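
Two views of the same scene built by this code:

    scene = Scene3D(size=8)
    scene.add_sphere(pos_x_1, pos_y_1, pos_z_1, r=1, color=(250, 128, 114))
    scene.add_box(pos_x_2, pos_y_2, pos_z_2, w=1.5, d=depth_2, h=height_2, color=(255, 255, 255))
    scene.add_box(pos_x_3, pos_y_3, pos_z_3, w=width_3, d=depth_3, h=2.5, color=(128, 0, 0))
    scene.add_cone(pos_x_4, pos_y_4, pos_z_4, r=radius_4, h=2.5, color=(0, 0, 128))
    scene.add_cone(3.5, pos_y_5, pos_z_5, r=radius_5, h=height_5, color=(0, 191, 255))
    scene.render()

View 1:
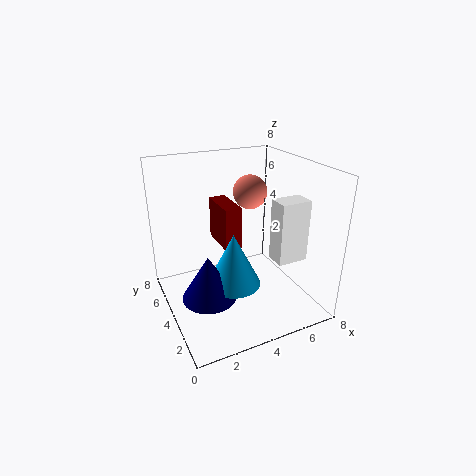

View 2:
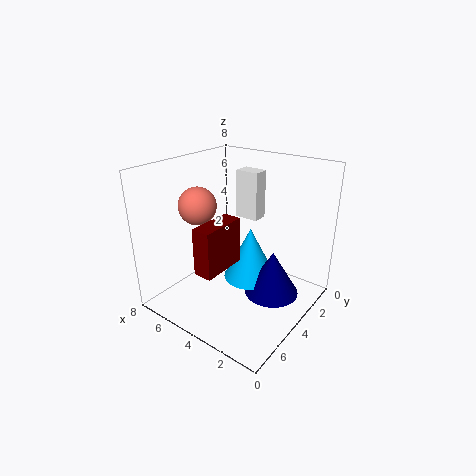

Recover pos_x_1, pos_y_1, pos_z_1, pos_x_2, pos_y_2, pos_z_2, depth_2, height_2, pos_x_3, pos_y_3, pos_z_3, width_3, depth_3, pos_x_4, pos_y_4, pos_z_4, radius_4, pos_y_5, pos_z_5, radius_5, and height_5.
pos_x_1 = 5.5, pos_y_1 = 5.5, pos_z_1 = 6, pos_x_2 = 4.5, pos_y_2 = 0.5, pos_z_2 = 4, depth_2 = 1, height_2 = 3, pos_x_3 = 3.5, pos_y_3 = 4.5, pos_z_3 = 3, width_3 = 1, depth_3 = 2.5, pos_x_4 = 2, pos_y_4 = 3.5, pos_z_4 = 1, radius_4 = 1.5, pos_y_5 = 3.5, pos_z_5 = 1.5, radius_5 = 1.5, height_5 = 3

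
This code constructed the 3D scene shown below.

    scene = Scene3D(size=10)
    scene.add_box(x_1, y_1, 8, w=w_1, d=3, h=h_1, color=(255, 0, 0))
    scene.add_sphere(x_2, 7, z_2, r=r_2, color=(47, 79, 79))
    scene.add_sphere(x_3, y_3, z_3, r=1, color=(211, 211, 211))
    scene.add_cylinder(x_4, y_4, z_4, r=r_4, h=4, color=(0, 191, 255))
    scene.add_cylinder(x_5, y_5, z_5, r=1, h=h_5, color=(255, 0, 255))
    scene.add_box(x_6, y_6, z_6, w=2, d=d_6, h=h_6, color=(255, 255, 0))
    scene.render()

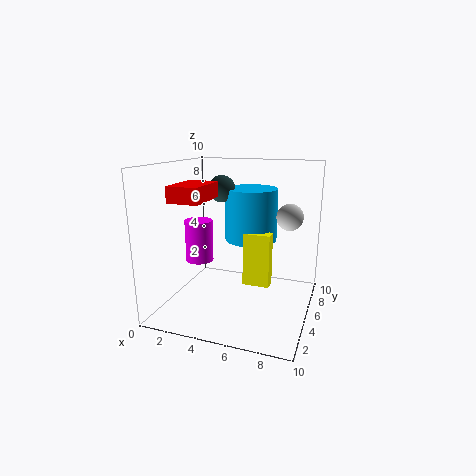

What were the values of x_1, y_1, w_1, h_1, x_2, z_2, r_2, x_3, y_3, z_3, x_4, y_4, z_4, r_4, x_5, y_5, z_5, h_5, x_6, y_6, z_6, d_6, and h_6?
x_1 = 2
y_1 = 1
w_1 = 2
h_1 = 1
x_2 = 3
z_2 = 8
r_2 = 1
x_3 = 8
y_3 = 8
z_3 = 6
x_4 = 5
y_4 = 8
z_4 = 4
r_4 = 2
x_5 = 2
y_5 = 5
z_5 = 3
h_5 = 3
x_6 = 5
y_6 = 6
z_6 = 1
d_6 = 1
h_6 = 4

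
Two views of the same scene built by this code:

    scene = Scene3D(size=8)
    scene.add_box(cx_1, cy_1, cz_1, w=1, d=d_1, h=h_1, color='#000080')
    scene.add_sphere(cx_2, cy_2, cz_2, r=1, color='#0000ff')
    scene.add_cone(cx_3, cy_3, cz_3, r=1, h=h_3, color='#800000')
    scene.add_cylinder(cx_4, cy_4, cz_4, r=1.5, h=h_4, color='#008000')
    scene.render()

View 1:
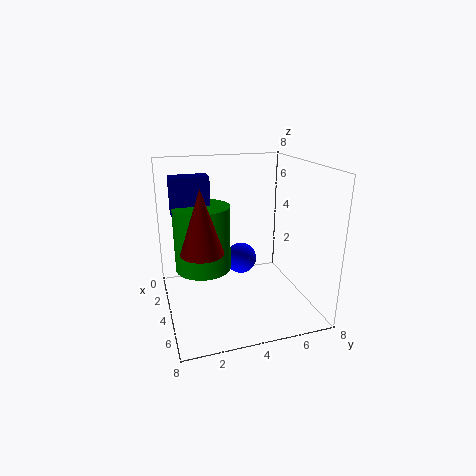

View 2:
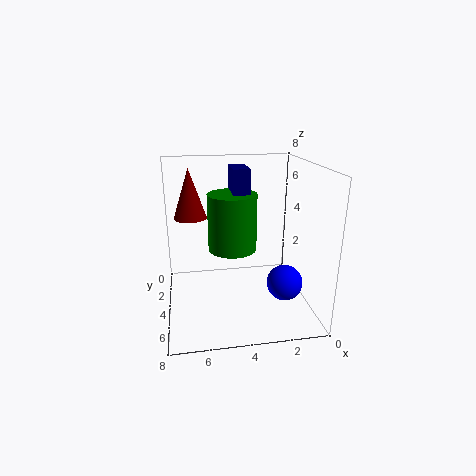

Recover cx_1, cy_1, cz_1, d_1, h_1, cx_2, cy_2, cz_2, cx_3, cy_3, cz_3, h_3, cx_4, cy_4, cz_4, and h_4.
cx_1 = 3; cy_1 = 0.5; cz_1 = 5.5; d_1 = 2; h_1 = 2; cx_2 = 1.5; cy_2 = 5; cz_2 = 1.5; cx_3 = 6.5; cy_3 = 1.5; cz_3 = 4.5; h_3 = 3; cx_4 = 4; cy_4 = 2; cz_4 = 2.5; h_4 = 3.5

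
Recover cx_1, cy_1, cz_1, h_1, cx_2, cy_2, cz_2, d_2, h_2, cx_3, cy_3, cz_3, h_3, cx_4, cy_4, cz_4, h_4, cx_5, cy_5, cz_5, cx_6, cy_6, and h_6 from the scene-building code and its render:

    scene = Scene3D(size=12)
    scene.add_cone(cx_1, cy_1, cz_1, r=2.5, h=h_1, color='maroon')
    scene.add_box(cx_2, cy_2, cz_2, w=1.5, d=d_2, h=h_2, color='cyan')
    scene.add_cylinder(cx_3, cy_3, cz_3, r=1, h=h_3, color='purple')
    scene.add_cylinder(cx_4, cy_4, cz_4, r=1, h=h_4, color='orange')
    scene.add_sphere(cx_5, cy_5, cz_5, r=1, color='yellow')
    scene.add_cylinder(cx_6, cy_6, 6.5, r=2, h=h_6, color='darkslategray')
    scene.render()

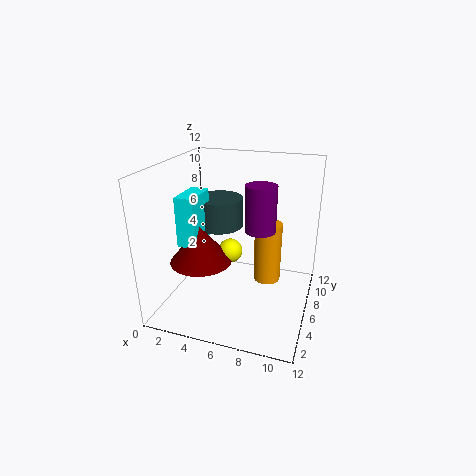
cx_1 = 3.5
cy_1 = 4
cz_1 = 4.5
h_1 = 3
cx_2 = 2
cy_2 = 3
cz_2 = 6
d_2 = 3
h_2 = 4
cx_3 = 9
cy_3 = 1.5
cz_3 = 9
h_3 = 3
cx_4 = 9
cy_4 = 4
cz_4 = 4
h_4 = 4.5
cx_5 = 5.5
cy_5 = 5.5
cz_5 = 5
cx_6 = 4
cy_6 = 7
h_6 = 2.5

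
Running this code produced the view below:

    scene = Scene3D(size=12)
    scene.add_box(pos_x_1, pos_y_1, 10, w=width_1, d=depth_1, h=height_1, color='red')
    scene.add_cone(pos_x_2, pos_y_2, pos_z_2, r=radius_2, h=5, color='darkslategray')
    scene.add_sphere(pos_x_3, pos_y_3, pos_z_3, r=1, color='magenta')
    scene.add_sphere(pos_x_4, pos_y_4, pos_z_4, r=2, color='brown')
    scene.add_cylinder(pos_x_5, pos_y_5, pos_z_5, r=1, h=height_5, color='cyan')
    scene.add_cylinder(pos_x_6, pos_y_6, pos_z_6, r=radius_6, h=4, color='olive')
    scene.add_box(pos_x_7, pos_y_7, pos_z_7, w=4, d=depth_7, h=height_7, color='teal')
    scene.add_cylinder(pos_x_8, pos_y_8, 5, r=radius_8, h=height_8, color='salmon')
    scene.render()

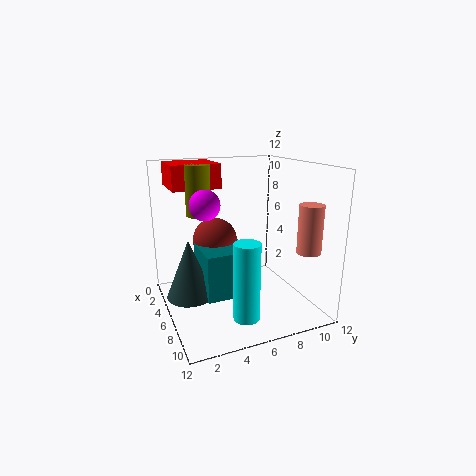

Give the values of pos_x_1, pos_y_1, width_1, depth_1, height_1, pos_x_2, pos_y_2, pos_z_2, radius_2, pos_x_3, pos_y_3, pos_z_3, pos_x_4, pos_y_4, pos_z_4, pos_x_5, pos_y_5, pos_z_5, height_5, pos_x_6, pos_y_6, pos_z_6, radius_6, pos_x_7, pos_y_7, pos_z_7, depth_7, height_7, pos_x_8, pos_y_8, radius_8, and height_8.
pos_x_1 = 1
pos_y_1 = 1
width_1 = 4
depth_1 = 4
height_1 = 2
pos_x_2 = 5
pos_y_2 = 2
pos_z_2 = 1
radius_2 = 2
pos_x_3 = 10
pos_y_3 = 2
pos_z_3 = 10
pos_x_4 = 3
pos_y_4 = 5
pos_z_4 = 5
pos_x_5 = 10
pos_y_5 = 5
pos_z_5 = 1
height_5 = 6
pos_x_6 = 5
pos_y_6 = 3
pos_z_6 = 8
radius_6 = 1
pos_x_7 = 3
pos_y_7 = 3
pos_z_7 = 1
depth_7 = 4
height_7 = 4
pos_x_8 = 9
pos_y_8 = 11
radius_8 = 1
height_8 = 4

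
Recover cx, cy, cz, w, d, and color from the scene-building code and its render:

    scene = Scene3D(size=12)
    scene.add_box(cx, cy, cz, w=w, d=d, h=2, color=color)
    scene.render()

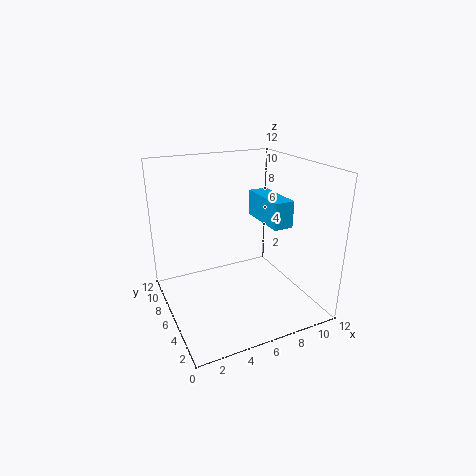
cx = 7; cy = 2; cz = 8; w = 1.5; d = 4; color = 'deepskyblue'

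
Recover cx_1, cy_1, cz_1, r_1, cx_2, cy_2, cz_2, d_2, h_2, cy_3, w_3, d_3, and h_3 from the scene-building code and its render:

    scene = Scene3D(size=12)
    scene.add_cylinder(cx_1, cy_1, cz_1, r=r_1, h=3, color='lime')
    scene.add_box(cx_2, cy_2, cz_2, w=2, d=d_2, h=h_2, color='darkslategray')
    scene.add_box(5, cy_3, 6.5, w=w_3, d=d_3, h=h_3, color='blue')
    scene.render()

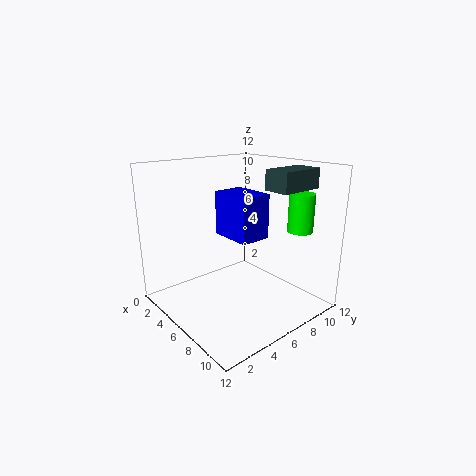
cx_1 = 10; cy_1 = 9; cz_1 = 7; r_1 = 1; cx_2 = 9; cy_2 = 6; cz_2 = 10.5; d_2 = 3.5; h_2 = 1.5; cy_3 = 4.5; w_3 = 3.5; d_3 = 2.5; h_3 = 3.5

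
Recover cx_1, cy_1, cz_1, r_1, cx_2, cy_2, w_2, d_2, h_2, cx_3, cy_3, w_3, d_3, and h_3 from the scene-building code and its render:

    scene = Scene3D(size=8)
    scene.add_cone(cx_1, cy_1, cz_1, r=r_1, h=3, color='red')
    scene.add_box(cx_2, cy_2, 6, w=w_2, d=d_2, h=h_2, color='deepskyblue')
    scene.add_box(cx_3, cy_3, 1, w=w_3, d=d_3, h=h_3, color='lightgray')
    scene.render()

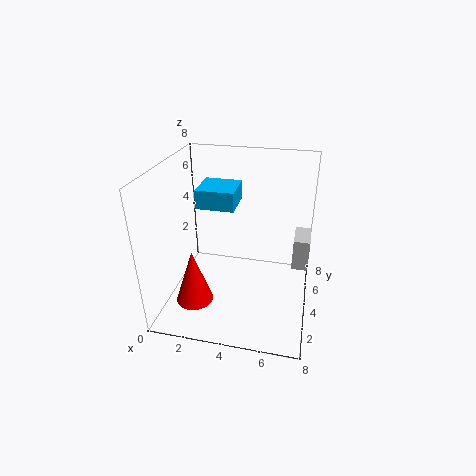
cx_1 = 2; cy_1 = 2; cz_1 = 1; r_1 = 1; cx_2 = 2; cy_2 = 3; w_2 = 2; d_2 = 2; h_2 = 1; cx_3 = 7; cy_3 = 6; w_3 = 1; d_3 = 2; h_3 = 2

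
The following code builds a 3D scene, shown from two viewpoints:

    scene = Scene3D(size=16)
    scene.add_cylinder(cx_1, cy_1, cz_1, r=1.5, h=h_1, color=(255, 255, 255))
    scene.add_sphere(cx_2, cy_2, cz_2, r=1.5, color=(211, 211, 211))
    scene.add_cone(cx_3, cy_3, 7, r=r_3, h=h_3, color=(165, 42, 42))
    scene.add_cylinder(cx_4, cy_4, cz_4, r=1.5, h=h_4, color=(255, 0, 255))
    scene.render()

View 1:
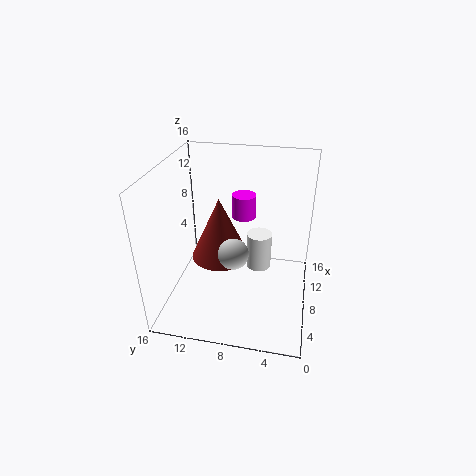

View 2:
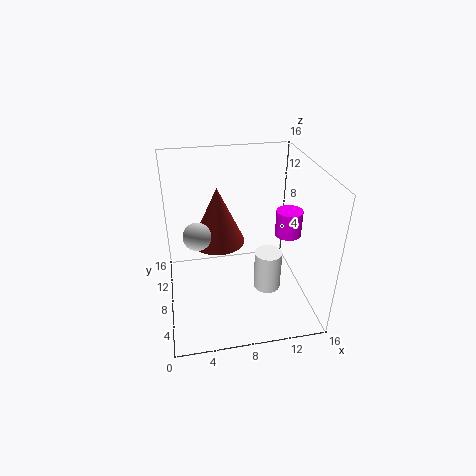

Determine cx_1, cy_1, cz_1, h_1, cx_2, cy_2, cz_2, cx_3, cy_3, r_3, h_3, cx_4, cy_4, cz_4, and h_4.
cx_1 = 11
cy_1 = 6
cz_1 = 2.5
h_1 = 4.5
cx_2 = 3.5
cy_2 = 7.5
cz_2 = 9
cx_3 = 6
cy_3 = 9.5
r_3 = 3
h_3 = 6.5
cx_4 = 14
cy_4 = 8.5
cz_4 = 7.5
h_4 = 3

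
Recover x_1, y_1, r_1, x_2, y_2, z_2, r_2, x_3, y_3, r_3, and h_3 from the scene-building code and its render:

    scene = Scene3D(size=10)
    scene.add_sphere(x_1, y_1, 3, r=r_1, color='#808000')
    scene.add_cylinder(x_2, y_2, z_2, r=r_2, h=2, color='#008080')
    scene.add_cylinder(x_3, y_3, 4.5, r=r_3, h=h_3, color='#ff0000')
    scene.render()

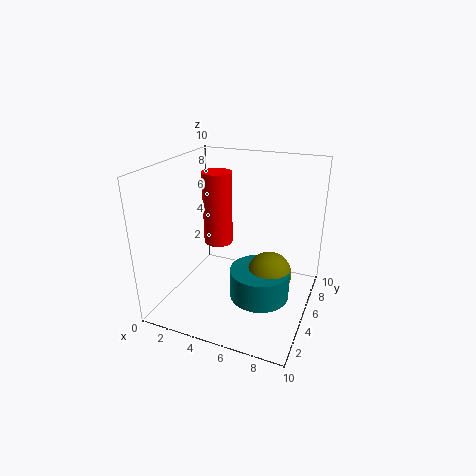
x_1 = 7.5, y_1 = 4.5, r_1 = 1.5, x_2 = 7, y_2 = 4, z_2 = 1.5, r_2 = 2, x_3 = 3.5, y_3 = 5, r_3 = 1, h_3 = 5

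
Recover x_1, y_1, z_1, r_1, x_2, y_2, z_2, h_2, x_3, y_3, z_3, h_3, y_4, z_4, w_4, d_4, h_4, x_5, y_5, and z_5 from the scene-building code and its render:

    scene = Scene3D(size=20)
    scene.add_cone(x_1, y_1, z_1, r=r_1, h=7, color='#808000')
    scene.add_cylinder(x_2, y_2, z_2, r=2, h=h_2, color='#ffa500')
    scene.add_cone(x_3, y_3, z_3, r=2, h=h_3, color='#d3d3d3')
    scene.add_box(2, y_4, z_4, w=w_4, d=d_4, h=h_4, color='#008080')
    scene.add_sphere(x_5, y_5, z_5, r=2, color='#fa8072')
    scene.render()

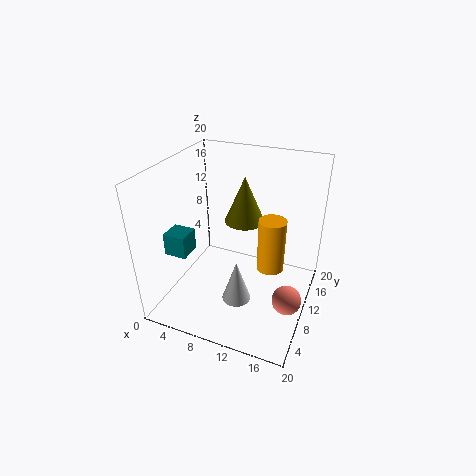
x_1 = 9
y_1 = 15
z_1 = 10
r_1 = 3
x_2 = 14
y_2 = 13
z_2 = 4
h_2 = 8
x_3 = 11
y_3 = 7
z_3 = 2
h_3 = 6
y_4 = 4
z_4 = 9
w_4 = 3
d_4 = 3
h_4 = 3
x_5 = 18
y_5 = 8
z_5 = 3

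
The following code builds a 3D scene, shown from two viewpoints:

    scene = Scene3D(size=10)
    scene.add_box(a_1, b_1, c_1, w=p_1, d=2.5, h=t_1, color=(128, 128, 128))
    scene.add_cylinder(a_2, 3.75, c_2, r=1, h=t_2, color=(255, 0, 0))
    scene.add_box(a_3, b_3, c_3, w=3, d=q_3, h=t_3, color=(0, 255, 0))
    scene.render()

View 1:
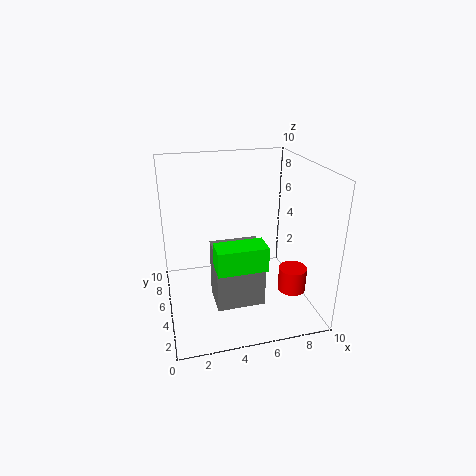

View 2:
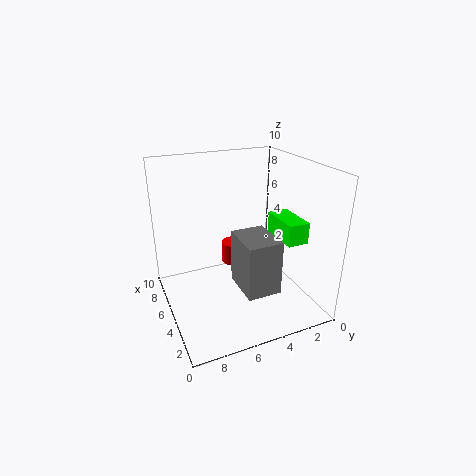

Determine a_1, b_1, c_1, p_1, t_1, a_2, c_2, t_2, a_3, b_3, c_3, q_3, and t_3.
a_1 = 3, b_1 = 2.5, c_1 = 1, p_1 = 3.25, t_1 = 4, a_2 = 8.75, c_2 = 1, t_2 = 1.75, a_3 = 2.75, b_3 = 0.75, c_3 = 4.75, q_3 = 1.5, t_3 = 1.5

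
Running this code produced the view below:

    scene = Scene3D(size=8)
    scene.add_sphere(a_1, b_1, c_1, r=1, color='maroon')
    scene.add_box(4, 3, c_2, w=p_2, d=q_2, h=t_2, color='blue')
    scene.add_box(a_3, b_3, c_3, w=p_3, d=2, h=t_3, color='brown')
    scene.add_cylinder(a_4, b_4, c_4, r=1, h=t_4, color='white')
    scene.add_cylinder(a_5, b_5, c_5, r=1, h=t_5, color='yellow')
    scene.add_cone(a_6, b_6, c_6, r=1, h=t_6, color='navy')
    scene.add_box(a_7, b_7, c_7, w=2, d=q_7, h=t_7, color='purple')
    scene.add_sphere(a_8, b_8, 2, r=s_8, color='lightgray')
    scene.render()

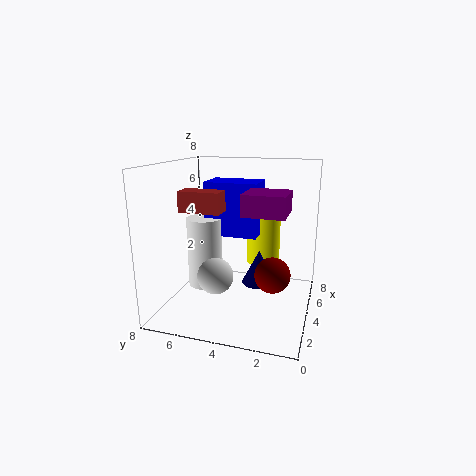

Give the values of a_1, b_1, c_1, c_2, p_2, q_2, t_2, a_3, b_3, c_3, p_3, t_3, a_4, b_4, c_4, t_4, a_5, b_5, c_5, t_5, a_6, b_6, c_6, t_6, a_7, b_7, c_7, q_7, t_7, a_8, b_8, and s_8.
a_1 = 4; b_1 = 2; c_1 = 2; c_2 = 4; p_2 = 2; q_2 = 3; t_2 = 3; a_3 = 1; b_3 = 4; c_3 = 6; p_3 = 1; t_3 = 1; a_4 = 4; b_4 = 6; c_4 = 1; t_4 = 4; a_5 = 6; b_5 = 3; c_5 = 2; t_5 = 4; a_6 = 5; b_6 = 3; c_6 = 1; t_6 = 2; a_7 = 1; b_7 = 1; c_7 = 6; q_7 = 2; t_7 = 1; a_8 = 3; b_8 = 5; s_8 = 1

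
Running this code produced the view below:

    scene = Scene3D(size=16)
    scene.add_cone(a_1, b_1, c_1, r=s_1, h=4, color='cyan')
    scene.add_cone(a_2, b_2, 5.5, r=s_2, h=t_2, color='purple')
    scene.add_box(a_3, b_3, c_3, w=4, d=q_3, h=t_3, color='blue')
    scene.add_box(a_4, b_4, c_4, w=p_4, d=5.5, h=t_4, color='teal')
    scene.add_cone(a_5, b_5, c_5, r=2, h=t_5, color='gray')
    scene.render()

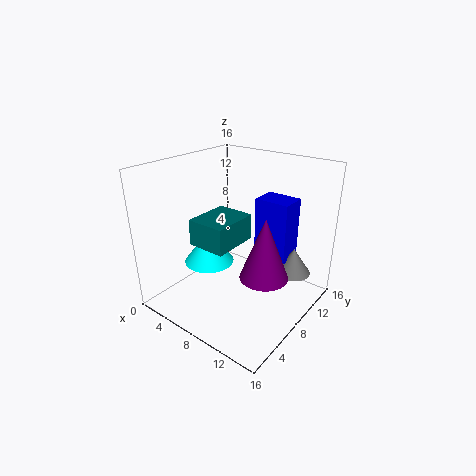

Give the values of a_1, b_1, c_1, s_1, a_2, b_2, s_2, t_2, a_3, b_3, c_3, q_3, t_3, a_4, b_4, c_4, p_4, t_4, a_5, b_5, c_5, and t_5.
a_1 = 3.5
b_1 = 8
c_1 = 3.5
s_1 = 3
a_2 = 12.5
b_2 = 6.5
s_2 = 2.5
t_2 = 6.5
a_3 = 8.5
b_3 = 10.5
c_3 = 5
q_3 = 3
t_3 = 7
a_4 = 3.5
b_4 = 5
c_4 = 7
p_4 = 4.5
t_4 = 3
a_5 = 13
b_5 = 12
c_5 = 3.5
t_5 = 3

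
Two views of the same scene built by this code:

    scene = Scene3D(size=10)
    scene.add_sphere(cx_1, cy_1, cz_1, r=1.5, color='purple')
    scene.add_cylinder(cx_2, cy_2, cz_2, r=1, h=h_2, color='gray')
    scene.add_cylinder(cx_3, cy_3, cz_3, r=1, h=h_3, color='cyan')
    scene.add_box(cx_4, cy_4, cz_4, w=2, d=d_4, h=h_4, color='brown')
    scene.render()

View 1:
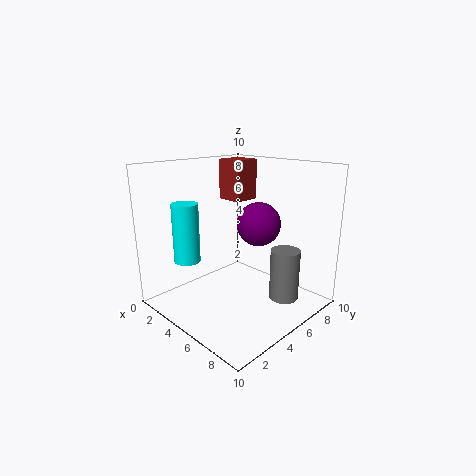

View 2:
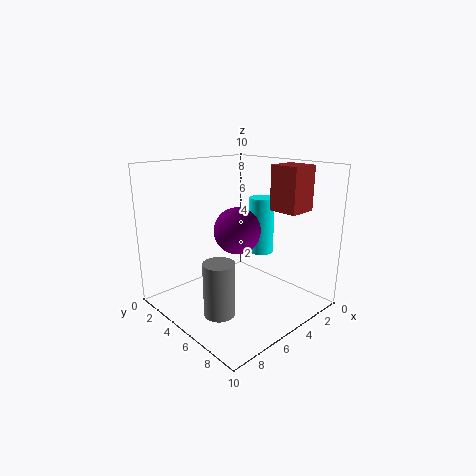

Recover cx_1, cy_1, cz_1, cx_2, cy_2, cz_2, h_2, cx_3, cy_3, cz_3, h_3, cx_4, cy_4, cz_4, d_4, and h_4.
cx_1 = 6, cy_1 = 6, cz_1 = 6, cx_2 = 8, cy_2 = 6.5, cz_2 = 1, h_2 = 3.5, cx_3 = 1, cy_3 = 3.5, cz_3 = 2.5, h_3 = 4.5, cx_4 = 1.5, cy_4 = 6.5, cz_4 = 7, d_4 = 2, h_4 = 3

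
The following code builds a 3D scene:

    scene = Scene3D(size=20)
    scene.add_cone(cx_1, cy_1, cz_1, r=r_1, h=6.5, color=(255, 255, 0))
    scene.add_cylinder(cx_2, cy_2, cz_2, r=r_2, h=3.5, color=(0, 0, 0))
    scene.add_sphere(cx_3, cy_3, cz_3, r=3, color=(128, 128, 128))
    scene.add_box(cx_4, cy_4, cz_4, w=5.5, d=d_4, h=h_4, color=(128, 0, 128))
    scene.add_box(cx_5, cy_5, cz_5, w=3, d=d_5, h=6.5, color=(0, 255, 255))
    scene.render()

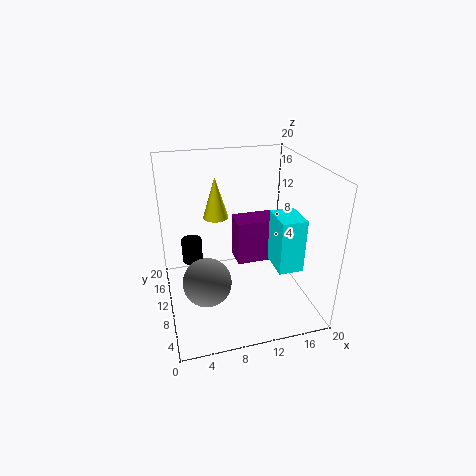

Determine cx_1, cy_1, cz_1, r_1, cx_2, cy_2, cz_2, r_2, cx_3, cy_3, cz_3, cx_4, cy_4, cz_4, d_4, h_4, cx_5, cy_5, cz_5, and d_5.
cx_1 = 8.5; cy_1 = 17.5; cz_1 = 10; r_1 = 2; cx_2 = 4; cy_2 = 14; cz_2 = 5; r_2 = 1.5; cx_3 = 4.5; cy_3 = 4.5; cz_3 = 7.5; cx_4 = 9.5; cy_4 = 8; cz_4 = 7; d_4 = 3.5; h_4 = 6; cx_5 = 12.5; cy_5 = 1; cz_5 = 9.5; d_5 = 4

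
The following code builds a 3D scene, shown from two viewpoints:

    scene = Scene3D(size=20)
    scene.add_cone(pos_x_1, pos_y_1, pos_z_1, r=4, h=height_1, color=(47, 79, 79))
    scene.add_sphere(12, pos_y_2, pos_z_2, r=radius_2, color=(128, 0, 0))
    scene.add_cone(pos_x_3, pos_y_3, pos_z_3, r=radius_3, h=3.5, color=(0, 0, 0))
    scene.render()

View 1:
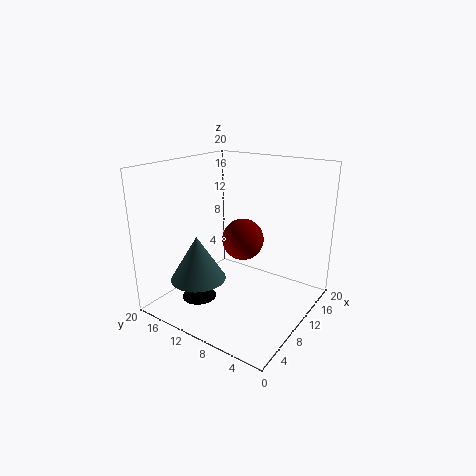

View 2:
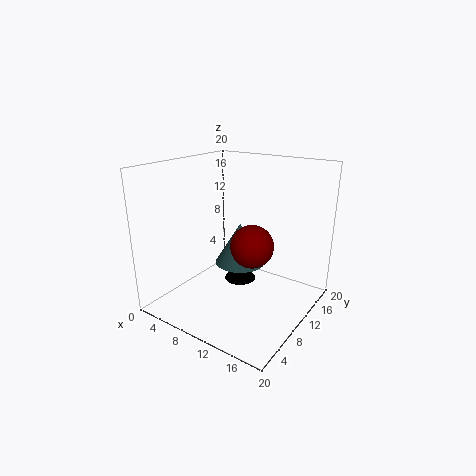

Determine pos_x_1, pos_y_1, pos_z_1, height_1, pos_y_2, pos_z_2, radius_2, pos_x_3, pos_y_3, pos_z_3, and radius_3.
pos_x_1 = 7, pos_y_1 = 15, pos_z_1 = 3.5, height_1 = 6.5, pos_y_2 = 10.5, pos_z_2 = 9, radius_2 = 3, pos_x_3 = 7, pos_y_3 = 15, pos_z_3 = 0.5, radius_3 = 2.5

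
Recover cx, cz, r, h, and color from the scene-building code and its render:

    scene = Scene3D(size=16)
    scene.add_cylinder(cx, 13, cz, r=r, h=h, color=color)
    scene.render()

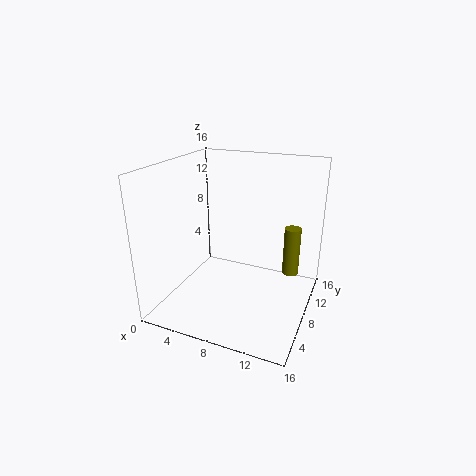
cx = 13; cz = 2; r = 1; h = 6; color = 'olive'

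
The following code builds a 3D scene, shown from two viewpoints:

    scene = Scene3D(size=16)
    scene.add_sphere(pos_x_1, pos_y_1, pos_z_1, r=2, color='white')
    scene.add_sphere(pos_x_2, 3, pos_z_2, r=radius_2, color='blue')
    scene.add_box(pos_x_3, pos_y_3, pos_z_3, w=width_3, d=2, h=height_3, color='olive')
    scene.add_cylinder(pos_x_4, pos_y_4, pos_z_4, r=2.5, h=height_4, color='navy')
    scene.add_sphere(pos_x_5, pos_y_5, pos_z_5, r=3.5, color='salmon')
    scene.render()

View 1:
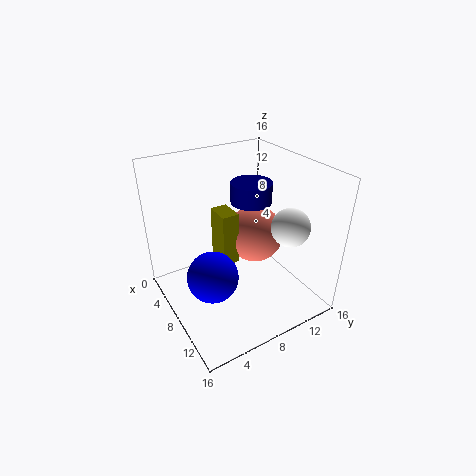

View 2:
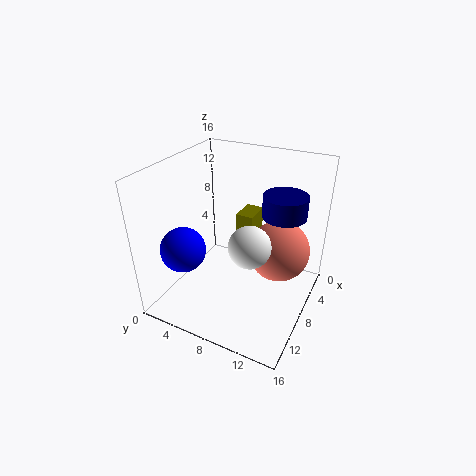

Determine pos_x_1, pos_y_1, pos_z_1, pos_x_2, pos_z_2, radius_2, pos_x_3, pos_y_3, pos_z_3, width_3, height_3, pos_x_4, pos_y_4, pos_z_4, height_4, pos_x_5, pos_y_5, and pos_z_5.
pos_x_1 = 12.5, pos_y_1 = 11.5, pos_z_1 = 10.5, pos_x_2 = 11.5, pos_z_2 = 7, radius_2 = 2.5, pos_x_3 = 3.5, pos_y_3 = 7, pos_z_3 = 3.5, width_3 = 3, height_3 = 6.5, pos_x_4 = 4.5, pos_y_4 = 12, pos_z_4 = 10, height_4 = 2.5, pos_x_5 = 5.5, pos_y_5 = 12, pos_z_5 = 6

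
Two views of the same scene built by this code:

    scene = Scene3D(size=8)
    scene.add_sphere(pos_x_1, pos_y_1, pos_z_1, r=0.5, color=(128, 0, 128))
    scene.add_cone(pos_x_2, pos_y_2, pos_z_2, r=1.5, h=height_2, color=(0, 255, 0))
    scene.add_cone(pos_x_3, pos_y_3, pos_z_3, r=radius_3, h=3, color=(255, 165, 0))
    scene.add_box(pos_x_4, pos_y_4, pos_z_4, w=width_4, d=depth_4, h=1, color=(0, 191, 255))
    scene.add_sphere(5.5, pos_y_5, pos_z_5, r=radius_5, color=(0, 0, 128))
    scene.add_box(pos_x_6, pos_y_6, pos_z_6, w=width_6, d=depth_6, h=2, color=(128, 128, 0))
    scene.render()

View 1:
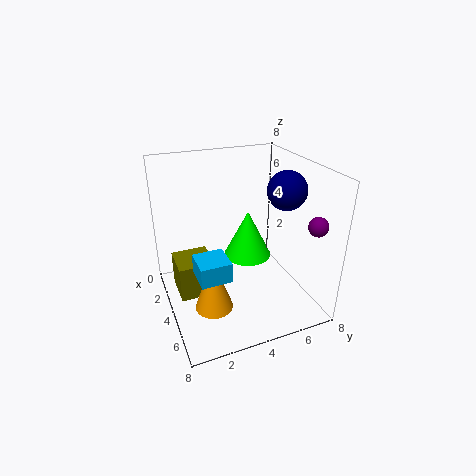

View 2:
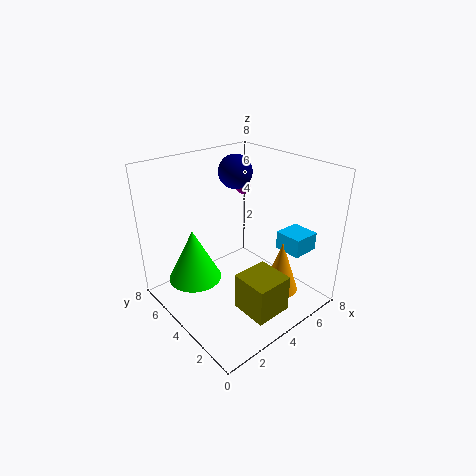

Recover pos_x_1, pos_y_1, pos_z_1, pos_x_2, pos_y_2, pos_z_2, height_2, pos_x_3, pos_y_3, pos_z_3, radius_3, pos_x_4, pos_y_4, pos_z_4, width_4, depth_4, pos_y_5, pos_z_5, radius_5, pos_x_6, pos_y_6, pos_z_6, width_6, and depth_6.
pos_x_1 = 7, pos_y_1 = 7, pos_z_1 = 5.5, pos_x_2 = 2, pos_y_2 = 5.5, pos_z_2 = 1.5, height_2 = 3, pos_x_3 = 5.5, pos_y_3 = 2, pos_z_3 = 1, radius_3 = 1, pos_x_4 = 5.5, pos_y_4 = 1, pos_z_4 = 3.5, width_4 = 1.5, depth_4 = 1.5, pos_y_5 = 6, pos_z_5 = 7, radius_5 = 1, pos_x_6 = 2.5, pos_y_6 = 0.5, pos_z_6 = 1, width_6 = 2, depth_6 = 2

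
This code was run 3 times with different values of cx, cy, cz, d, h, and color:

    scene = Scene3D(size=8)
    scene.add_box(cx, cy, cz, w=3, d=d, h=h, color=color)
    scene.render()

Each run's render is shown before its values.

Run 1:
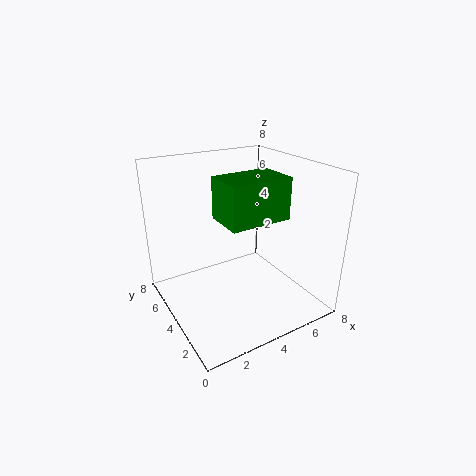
cx = 2; cy = 1; cz = 6; d = 2; h = 2; color = 'green'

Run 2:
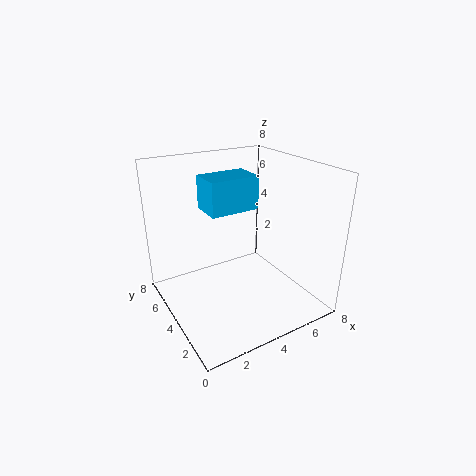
cx = 3; cy = 5; cz = 5; d = 2; h = 2; color = 'deepskyblue'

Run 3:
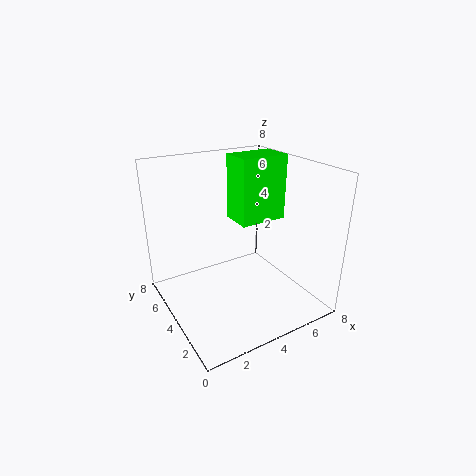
cx = 5; cy = 5; cz = 4; d = 2; h = 4; color = 'lime'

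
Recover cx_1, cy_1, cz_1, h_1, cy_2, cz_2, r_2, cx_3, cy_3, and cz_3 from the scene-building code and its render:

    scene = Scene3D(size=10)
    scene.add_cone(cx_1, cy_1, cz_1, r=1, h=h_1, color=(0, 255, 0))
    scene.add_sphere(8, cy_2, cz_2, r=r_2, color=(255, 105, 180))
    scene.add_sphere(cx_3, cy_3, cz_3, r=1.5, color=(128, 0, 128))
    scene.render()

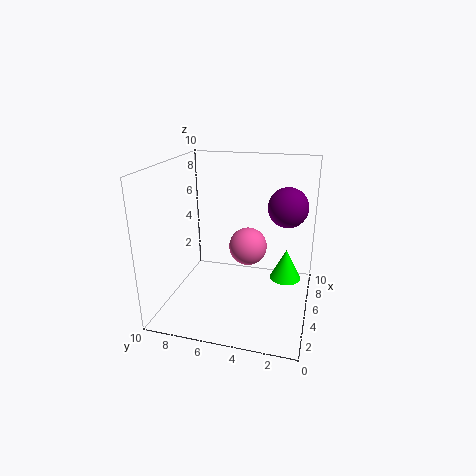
cx_1 = 4; cy_1 = 1.5; cz_1 = 3; h_1 = 2; cy_2 = 5; cz_2 = 3; r_2 = 1.5; cx_3 = 8; cy_3 = 2; cz_3 = 6.5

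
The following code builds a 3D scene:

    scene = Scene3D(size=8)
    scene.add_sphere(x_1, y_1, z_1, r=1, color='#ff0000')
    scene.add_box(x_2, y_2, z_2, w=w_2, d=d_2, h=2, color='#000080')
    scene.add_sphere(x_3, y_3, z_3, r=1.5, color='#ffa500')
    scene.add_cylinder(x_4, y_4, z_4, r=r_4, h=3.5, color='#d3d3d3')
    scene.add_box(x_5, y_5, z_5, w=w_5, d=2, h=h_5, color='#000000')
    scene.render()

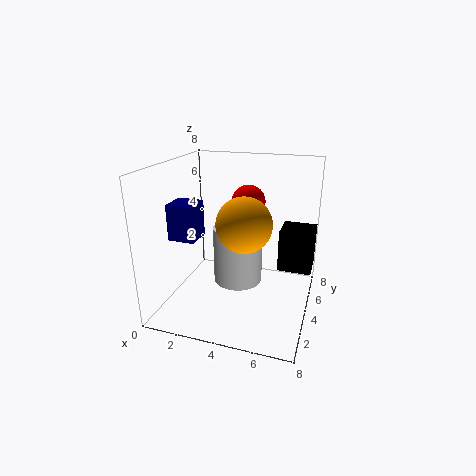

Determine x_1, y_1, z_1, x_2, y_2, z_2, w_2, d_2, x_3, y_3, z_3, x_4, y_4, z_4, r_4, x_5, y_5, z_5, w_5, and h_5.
x_1 = 4
y_1 = 6
z_1 = 5.5
x_2 = 0.5
y_2 = 2.5
z_2 = 4
w_2 = 1.5
d_2 = 1.5
x_3 = 4.5
y_3 = 3.5
z_3 = 5
x_4 = 3.5
y_4 = 5.5
z_4 = 0.5
r_4 = 1.5
x_5 = 6
y_5 = 5.5
z_5 = 1.5
w_5 = 2
h_5 = 2.5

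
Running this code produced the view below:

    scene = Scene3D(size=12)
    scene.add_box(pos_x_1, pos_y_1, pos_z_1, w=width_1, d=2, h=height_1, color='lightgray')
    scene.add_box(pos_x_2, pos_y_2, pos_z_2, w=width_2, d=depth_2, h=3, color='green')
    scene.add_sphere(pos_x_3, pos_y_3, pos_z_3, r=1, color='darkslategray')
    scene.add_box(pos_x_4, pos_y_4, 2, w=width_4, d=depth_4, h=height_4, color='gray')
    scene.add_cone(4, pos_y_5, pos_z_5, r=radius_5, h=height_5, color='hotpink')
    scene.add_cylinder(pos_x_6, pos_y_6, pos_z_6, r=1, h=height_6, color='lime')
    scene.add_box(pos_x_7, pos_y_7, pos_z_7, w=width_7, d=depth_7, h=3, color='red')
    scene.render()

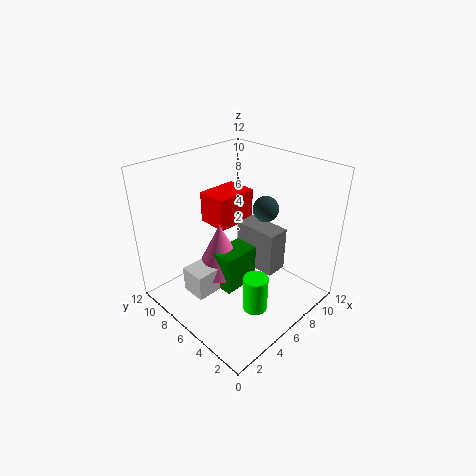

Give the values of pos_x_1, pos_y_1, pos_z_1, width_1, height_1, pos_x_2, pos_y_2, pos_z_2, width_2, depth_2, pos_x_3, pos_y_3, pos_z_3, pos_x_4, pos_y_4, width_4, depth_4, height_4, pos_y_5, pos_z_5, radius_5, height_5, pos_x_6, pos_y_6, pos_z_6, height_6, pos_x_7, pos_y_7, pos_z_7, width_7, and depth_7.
pos_x_1 = 1, pos_y_1 = 5, pos_z_1 = 3, width_1 = 4, height_1 = 2, pos_x_2 = 3, pos_y_2 = 4, pos_z_2 = 3, width_2 = 3, depth_2 = 2, pos_x_3 = 7, pos_y_3 = 4, pos_z_3 = 9, pos_x_4 = 8, pos_y_4 = 4, width_4 = 2, depth_4 = 4, height_4 = 4, pos_y_5 = 6, pos_z_5 = 4, radius_5 = 2, height_5 = 4, pos_x_6 = 5, pos_y_6 = 3, pos_z_6 = 1, height_6 = 3, pos_x_7 = 7, pos_y_7 = 9, pos_z_7 = 5, width_7 = 4, depth_7 = 3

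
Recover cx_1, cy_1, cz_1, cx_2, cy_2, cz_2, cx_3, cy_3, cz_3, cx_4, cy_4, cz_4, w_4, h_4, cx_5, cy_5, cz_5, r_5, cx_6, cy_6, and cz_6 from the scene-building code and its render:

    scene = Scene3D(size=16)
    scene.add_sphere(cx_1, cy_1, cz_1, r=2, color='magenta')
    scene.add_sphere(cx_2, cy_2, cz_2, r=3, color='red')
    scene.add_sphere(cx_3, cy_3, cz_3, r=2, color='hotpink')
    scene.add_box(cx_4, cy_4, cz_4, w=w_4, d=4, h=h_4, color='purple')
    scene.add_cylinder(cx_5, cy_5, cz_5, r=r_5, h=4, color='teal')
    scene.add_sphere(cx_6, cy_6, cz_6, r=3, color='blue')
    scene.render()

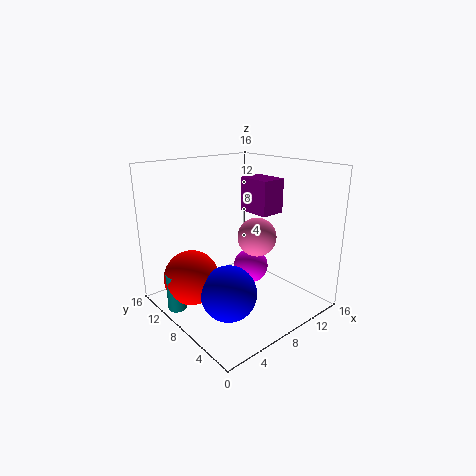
cx_1 = 10; cy_1 = 8; cz_1 = 4; cx_2 = 3; cy_2 = 10; cz_2 = 4; cx_3 = 8; cy_3 = 5; cz_3 = 9; cx_4 = 11; cy_4 = 7; cz_4 = 10; w_4 = 3; h_4 = 4; cx_5 = 1; cy_5 = 10; cz_5 = 1; r_5 = 1; cx_6 = 5; cy_6 = 6; cz_6 = 3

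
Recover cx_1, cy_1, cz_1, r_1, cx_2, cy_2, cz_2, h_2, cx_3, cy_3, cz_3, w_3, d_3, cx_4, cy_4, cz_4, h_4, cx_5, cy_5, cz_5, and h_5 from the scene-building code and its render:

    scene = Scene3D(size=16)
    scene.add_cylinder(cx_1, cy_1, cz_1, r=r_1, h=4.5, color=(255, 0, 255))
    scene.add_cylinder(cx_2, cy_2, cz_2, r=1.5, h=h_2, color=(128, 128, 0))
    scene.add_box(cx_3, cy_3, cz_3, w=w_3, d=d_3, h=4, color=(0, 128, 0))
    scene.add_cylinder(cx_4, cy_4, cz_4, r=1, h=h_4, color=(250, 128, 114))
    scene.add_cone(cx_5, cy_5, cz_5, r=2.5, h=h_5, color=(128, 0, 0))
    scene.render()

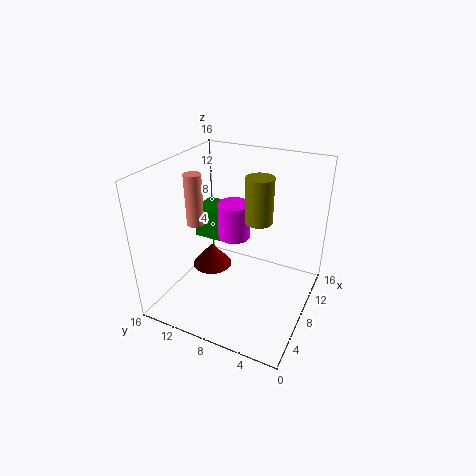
cx_1 = 12, cy_1 = 10.5, cz_1 = 5.5, r_1 = 2, cx_2 = 9, cy_2 = 6, cz_2 = 10, h_2 = 5, cx_3 = 11.5, cy_3 = 11, cz_3 = 4.5, w_3 = 4, d_3 = 5, cx_4 = 8, cy_4 = 13.5, cz_4 = 8.5, h_4 = 6, cx_5 = 10.5, cy_5 = 13, cz_5 = 1.5, h_5 = 3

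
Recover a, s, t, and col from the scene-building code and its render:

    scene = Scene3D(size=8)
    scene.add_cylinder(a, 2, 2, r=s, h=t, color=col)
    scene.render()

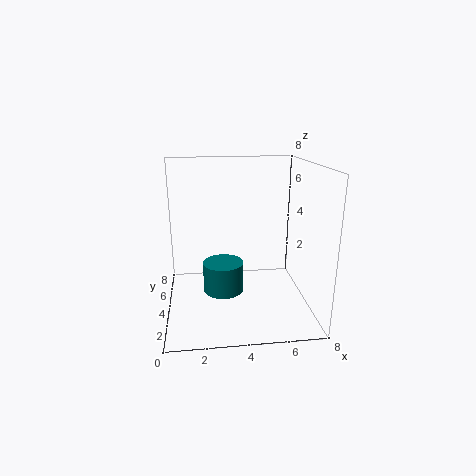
a = 3
s = 1
t = 1.5
col = 'teal'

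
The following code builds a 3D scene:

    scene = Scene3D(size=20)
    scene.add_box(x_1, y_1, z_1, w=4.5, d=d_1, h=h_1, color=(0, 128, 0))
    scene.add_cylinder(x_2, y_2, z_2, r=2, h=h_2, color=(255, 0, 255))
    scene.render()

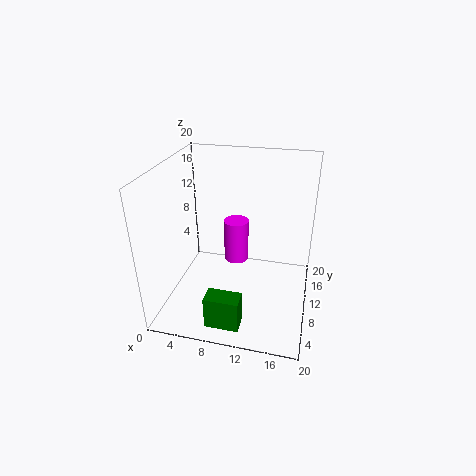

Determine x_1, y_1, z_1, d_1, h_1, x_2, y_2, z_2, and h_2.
x_1 = 7.5
y_1 = 1.5
z_1 = 1
d_1 = 2.5
h_1 = 4.5
x_2 = 8
y_2 = 17
z_2 = 2
h_2 = 7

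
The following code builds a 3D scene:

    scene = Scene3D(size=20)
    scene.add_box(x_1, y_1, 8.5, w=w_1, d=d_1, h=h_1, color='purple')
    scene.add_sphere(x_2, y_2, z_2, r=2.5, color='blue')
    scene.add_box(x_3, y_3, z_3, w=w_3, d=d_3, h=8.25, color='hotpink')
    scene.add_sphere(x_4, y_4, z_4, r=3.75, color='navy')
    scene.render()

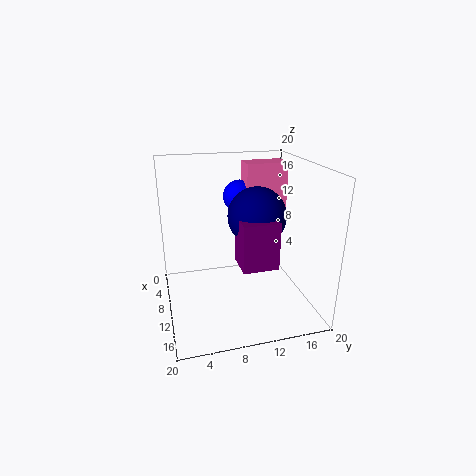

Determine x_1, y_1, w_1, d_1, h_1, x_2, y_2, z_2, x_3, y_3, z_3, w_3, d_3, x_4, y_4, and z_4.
x_1 = 13.25; y_1 = 8.75; w_1 = 4; d_1 = 4.5; h_1 = 6; x_2 = 3.5; y_2 = 12; z_2 = 14; x_3 = 2.5; y_3 = 12.5; z_3 = 11; w_3 = 3.5; d_3 = 6.25; x_4 = 12.75; y_4 = 11.75; z_4 = 14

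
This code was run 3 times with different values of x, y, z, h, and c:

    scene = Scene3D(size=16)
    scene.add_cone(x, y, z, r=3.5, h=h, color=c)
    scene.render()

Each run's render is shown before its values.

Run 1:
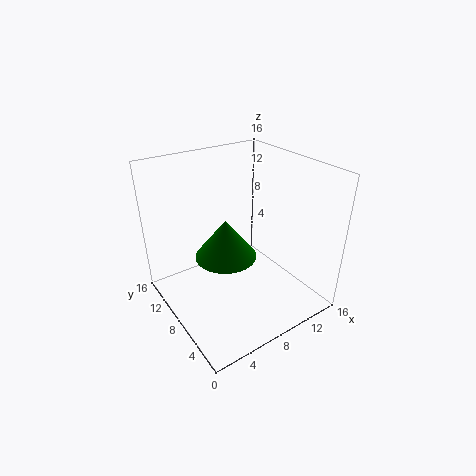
x = 7, y = 9, z = 5.5, h = 4.5, c = 'green'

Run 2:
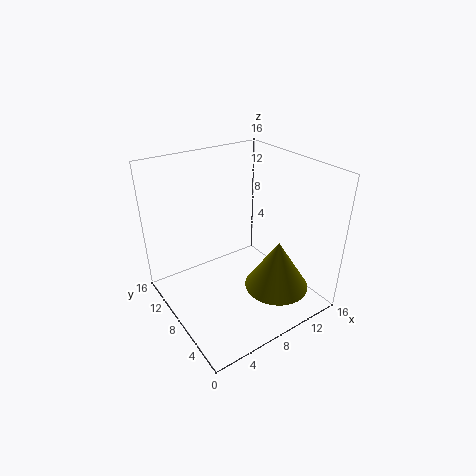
x = 10.5, y = 4, z = 3, h = 5.5, c = 'olive'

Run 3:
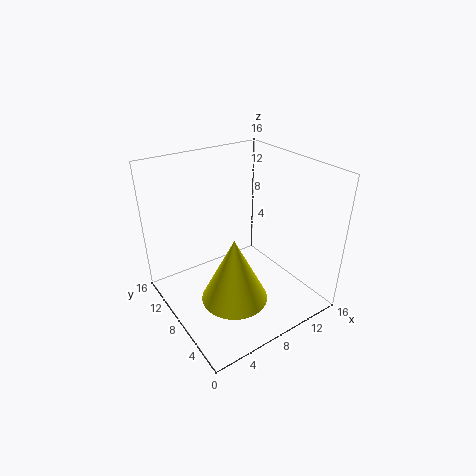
x = 5.5, y = 5, z = 3, h = 7, c = 'yellow'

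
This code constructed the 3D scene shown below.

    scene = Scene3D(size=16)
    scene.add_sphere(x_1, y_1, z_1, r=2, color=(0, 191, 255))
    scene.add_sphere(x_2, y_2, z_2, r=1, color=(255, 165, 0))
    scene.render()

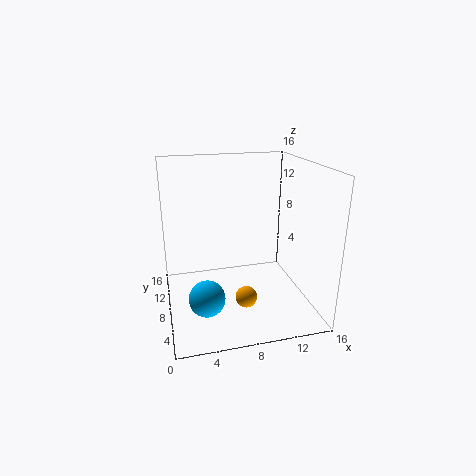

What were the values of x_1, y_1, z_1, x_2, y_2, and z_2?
x_1 = 4; y_1 = 6; z_1 = 2; x_2 = 7; y_2 = 1; z_2 = 5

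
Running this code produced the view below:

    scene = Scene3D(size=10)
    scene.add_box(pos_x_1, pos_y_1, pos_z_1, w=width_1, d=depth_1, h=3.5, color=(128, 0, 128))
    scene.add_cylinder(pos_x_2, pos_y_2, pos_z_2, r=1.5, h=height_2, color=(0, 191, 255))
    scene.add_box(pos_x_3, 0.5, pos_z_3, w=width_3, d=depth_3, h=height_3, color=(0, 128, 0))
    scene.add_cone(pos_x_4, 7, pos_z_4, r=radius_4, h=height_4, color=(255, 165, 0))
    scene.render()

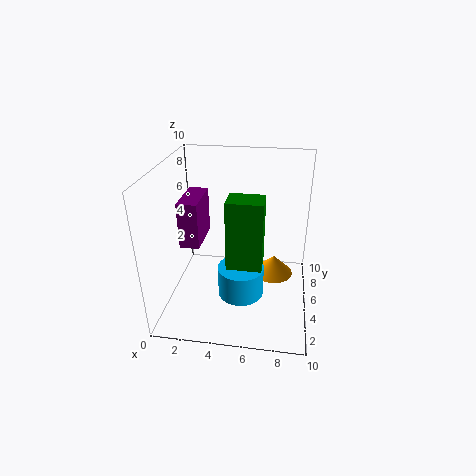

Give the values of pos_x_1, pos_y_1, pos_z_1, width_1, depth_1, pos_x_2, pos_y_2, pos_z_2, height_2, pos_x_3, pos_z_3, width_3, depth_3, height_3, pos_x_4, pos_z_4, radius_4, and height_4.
pos_x_1 = 0.5; pos_y_1 = 5.5; pos_z_1 = 3.5; width_1 = 1.5; depth_1 = 3.5; pos_x_2 = 5.5; pos_y_2 = 3; pos_z_2 = 2; height_2 = 2; pos_x_3 = 5; pos_z_3 = 5.5; width_3 = 2; depth_3 = 1.5; height_3 = 4; pos_x_4 = 7.5; pos_z_4 = 1; radius_4 = 1.5; height_4 = 1.5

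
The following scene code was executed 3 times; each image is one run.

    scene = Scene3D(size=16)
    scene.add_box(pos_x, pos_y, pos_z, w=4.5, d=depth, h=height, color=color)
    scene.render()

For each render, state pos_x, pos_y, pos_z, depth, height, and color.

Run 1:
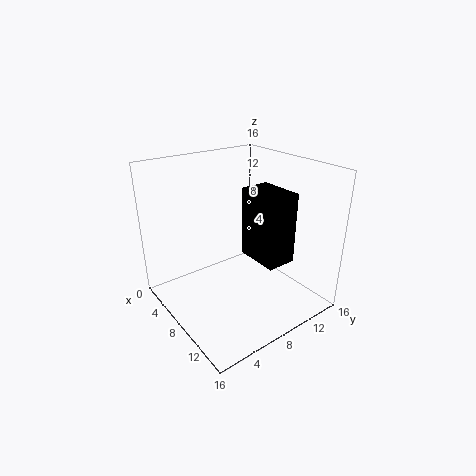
pos_x = 10; pos_y = 7; pos_z = 7.5; depth = 3; height = 7; color = 'black'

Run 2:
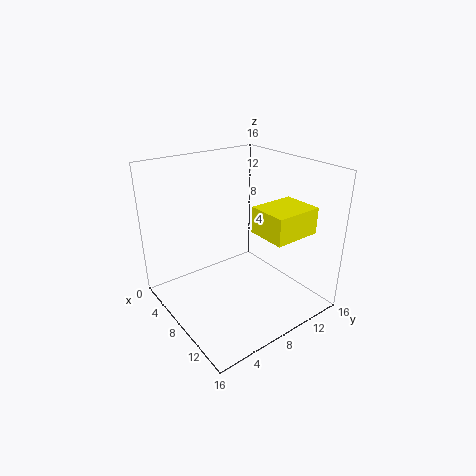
pos_x = 8.5; pos_y = 9.5; pos_z = 8.5; depth = 5.5; height = 3; color = 'yellow'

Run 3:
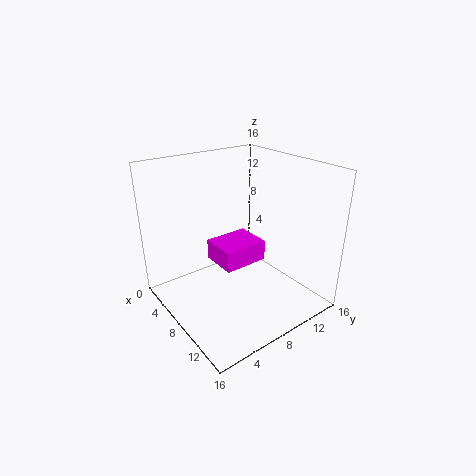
pos_x = 3; pos_y = 7; pos_z = 3.5; depth = 5.5; height = 2.5; color = 'magenta'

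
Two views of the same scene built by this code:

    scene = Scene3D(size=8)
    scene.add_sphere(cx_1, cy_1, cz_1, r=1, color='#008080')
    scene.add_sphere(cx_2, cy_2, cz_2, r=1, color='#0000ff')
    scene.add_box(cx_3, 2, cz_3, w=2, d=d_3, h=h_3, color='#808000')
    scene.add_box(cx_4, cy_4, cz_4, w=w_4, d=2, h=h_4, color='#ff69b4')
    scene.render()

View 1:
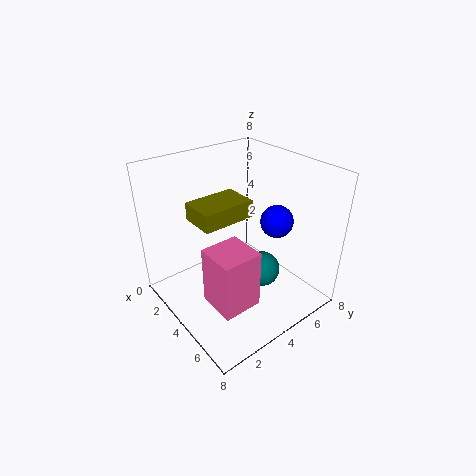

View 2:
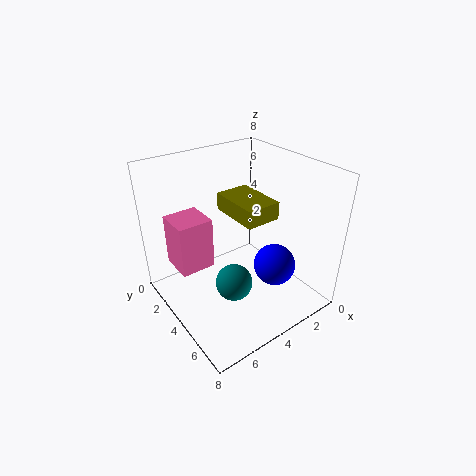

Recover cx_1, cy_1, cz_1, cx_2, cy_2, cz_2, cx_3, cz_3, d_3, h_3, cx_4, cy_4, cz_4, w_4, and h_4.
cx_1 = 5; cy_1 = 5; cz_1 = 2; cx_2 = 4; cy_2 = 7; cz_2 = 4; cx_3 = 2; cz_3 = 5; d_3 = 3; h_3 = 1; cx_4 = 5; cy_4 = 1; cz_4 = 2; w_4 = 2; h_4 = 3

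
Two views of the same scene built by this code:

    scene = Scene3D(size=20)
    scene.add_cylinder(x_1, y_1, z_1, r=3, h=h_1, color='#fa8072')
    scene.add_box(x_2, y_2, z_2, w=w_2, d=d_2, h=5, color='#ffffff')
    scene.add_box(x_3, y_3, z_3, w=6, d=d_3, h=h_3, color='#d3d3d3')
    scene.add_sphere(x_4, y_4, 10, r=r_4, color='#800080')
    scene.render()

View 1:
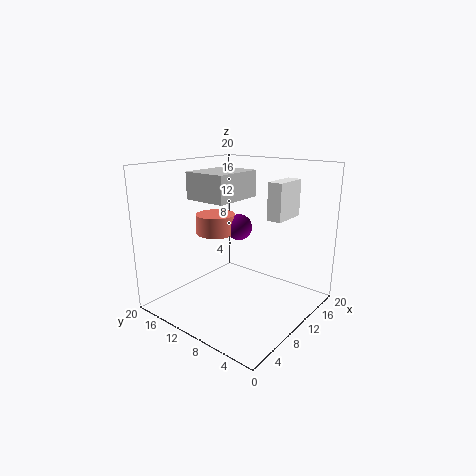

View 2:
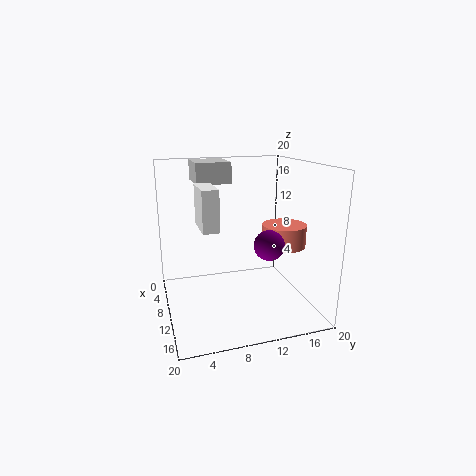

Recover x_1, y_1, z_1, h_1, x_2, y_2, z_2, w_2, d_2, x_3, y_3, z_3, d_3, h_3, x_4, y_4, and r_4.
x_1 = 12
y_1 = 16
z_1 = 9
h_1 = 3
x_2 = 11
y_2 = 4
z_2 = 13
w_2 = 5
d_2 = 2
x_3 = 1
y_3 = 5
z_3 = 17
d_3 = 5
h_3 = 3
x_4 = 14
y_4 = 13
r_4 = 2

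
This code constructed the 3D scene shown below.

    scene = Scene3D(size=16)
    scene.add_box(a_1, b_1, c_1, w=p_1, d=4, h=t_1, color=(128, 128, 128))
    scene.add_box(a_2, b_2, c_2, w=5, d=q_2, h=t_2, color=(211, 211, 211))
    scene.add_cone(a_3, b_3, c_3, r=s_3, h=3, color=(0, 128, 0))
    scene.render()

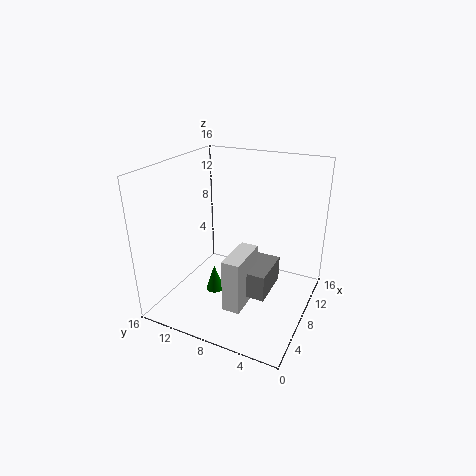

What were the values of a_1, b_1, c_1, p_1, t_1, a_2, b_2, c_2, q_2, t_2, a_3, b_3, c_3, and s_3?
a_1 = 6
b_1 = 4
c_1 = 2
p_1 = 5
t_1 = 3
a_2 = 4
b_2 = 6
c_2 = 1
q_2 = 2
t_2 = 6
a_3 = 6
b_3 = 10
c_3 = 2
s_3 = 1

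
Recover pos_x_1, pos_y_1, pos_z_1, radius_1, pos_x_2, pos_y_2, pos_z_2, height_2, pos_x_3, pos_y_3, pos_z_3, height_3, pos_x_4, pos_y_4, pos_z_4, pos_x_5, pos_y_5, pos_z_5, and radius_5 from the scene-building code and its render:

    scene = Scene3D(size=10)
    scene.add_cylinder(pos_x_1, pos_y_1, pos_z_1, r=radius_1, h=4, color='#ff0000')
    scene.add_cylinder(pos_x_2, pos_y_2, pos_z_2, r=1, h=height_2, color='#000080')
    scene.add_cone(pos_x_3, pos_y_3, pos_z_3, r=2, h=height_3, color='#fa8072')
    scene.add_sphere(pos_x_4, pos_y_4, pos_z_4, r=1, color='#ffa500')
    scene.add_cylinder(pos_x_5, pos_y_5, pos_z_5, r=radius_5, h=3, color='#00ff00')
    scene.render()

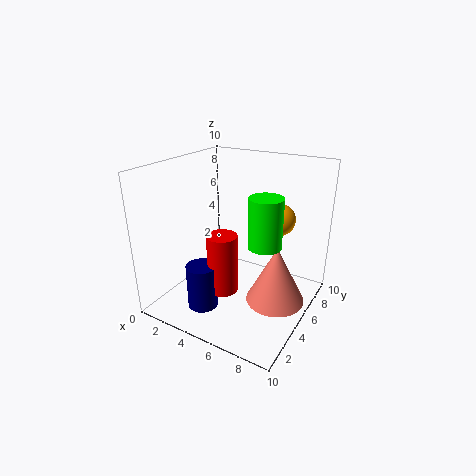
pos_x_1 = 5
pos_y_1 = 3
pos_z_1 = 2
radius_1 = 1
pos_x_2 = 4
pos_y_2 = 2
pos_z_2 = 1
height_2 = 3
pos_x_3 = 8
pos_y_3 = 5
pos_z_3 = 1
height_3 = 4
pos_x_4 = 8
pos_y_4 = 5
pos_z_4 = 7
pos_x_5 = 8
pos_y_5 = 3
pos_z_5 = 6
radius_5 = 1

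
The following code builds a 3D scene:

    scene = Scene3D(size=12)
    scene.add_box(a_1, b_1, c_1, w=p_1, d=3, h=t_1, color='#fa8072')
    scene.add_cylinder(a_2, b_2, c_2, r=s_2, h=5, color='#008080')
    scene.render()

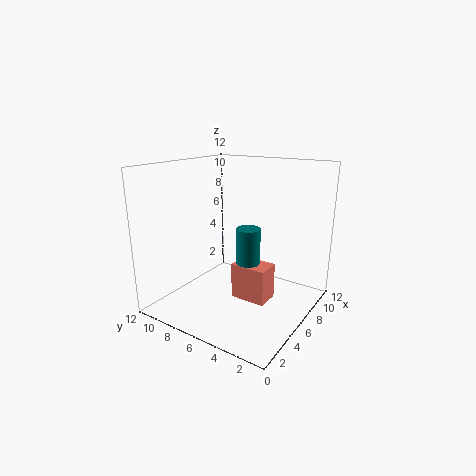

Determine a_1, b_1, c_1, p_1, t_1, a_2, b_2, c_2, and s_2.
a_1 = 5
b_1 = 3
c_1 = 1
p_1 = 2
t_1 = 3
a_2 = 6
b_2 = 5
c_2 = 2
s_2 = 1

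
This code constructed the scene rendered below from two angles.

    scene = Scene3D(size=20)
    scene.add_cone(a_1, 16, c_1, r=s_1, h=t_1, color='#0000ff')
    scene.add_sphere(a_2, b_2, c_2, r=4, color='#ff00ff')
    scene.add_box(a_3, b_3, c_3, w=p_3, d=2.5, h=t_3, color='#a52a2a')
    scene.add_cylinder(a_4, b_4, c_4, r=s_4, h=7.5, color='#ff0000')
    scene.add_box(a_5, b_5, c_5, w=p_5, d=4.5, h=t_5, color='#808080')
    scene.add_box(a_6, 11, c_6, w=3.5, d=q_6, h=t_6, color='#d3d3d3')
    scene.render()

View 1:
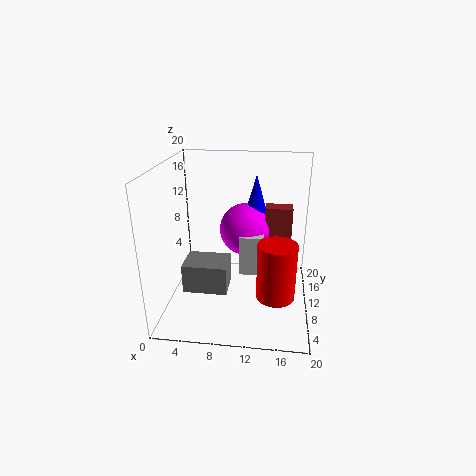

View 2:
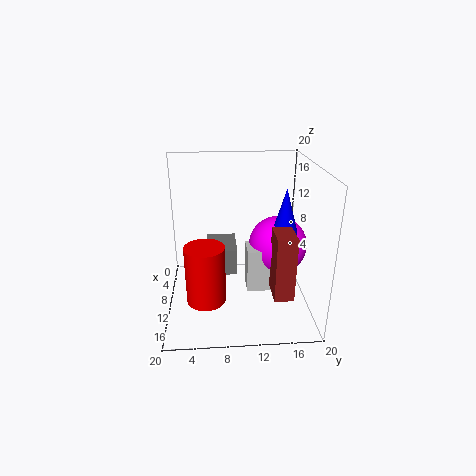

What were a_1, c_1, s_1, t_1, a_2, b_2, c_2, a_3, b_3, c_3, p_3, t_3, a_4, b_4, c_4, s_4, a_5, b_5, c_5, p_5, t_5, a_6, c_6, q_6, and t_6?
a_1 = 12
c_1 = 10.5
s_1 = 2
t_1 = 7
a_2 = 10.5
b_2 = 15.5
c_2 = 9
a_3 = 13.5
b_3 = 14
c_3 = 4.5
p_3 = 4
t_3 = 8.5
a_4 = 15.5
b_4 = 5.5
c_4 = 4
s_4 = 2.5
a_5 = 3
b_5 = 5.5
c_5 = 3.5
p_5 = 6
t_5 = 4
a_6 = 10
c_6 = 3.5
q_6 = 4.5
t_6 = 6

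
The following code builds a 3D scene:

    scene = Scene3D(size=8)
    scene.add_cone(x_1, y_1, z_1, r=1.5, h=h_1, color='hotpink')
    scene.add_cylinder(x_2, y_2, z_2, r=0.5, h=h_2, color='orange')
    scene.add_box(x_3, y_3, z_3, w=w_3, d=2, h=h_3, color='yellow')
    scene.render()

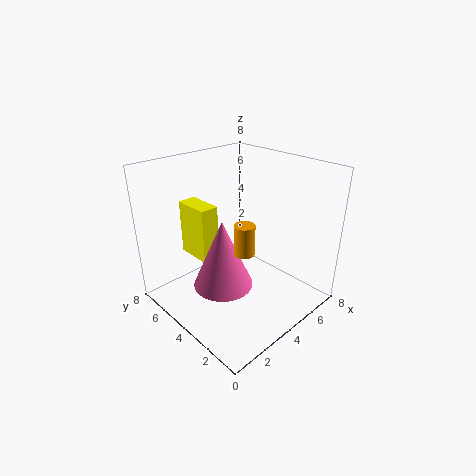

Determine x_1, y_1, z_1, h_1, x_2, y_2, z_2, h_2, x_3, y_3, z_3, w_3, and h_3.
x_1 = 2; y_1 = 3; z_1 = 2.5; h_1 = 3.5; x_2 = 2.5; y_2 = 2; z_2 = 4.5; h_2 = 1.5; x_3 = 2; y_3 = 4.5; z_3 = 3; w_3 = 1; h_3 = 3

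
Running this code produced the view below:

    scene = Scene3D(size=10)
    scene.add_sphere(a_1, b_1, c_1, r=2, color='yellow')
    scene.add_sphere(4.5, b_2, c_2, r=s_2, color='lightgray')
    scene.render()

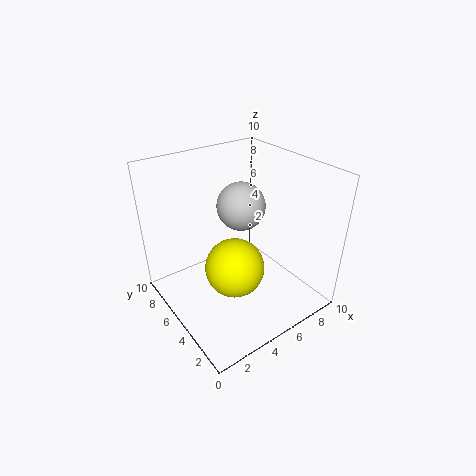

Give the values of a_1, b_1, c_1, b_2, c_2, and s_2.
a_1 = 4, b_1 = 4, c_1 = 3.5, b_2 = 4, c_2 = 8, s_2 = 1.5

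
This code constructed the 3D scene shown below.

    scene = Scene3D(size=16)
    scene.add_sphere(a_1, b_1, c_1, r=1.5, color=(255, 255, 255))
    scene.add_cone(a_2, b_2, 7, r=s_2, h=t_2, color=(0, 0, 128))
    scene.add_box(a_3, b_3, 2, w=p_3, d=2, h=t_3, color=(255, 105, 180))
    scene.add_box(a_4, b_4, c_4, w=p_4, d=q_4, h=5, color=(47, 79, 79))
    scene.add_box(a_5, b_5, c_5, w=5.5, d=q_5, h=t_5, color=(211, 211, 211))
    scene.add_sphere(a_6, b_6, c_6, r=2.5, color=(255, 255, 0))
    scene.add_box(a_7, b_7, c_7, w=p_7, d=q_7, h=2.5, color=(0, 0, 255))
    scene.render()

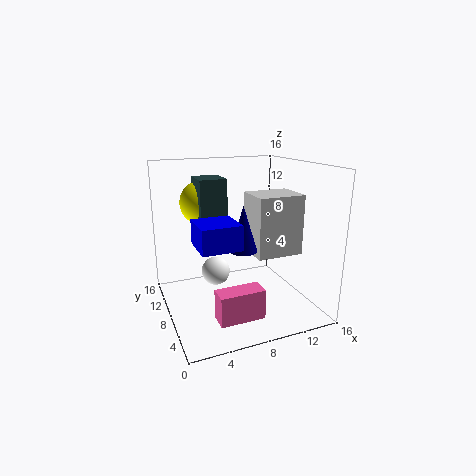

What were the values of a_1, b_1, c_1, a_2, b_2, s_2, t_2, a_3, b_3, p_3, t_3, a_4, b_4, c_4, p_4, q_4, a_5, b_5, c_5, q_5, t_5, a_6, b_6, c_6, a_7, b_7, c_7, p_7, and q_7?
a_1 = 5, b_1 = 7, c_1 = 5, a_2 = 8, b_2 = 6.5, s_2 = 1.5, t_2 = 5, a_3 = 3.5, b_3 = 1, p_3 = 4.5, t_3 = 3, a_4 = 4, b_4 = 8.5, c_4 = 9.5, p_4 = 3, q_4 = 3.5, a_5 = 10, b_5 = 6.5, c_5 = 5.5, q_5 = 4.5, t_5 = 7, a_6 = 5, b_6 = 11.5, c_6 = 11.5, a_7 = 2.5, b_7 = 3, c_7 = 8.5, p_7 = 4, q_7 = 4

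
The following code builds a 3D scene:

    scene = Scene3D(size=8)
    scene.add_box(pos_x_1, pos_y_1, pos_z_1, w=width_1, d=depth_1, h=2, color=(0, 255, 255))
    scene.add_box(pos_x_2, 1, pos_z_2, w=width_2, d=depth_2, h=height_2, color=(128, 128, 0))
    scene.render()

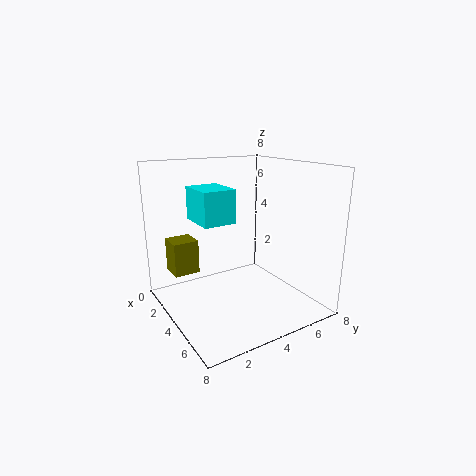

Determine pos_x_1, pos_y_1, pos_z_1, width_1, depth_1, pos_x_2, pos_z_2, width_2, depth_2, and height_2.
pos_x_1 = 0.5
pos_y_1 = 2.5
pos_z_1 = 4.5
width_1 = 2.5
depth_1 = 2
pos_x_2 = 0.5
pos_z_2 = 1.5
width_2 = 1.5
depth_2 = 1.5
height_2 = 2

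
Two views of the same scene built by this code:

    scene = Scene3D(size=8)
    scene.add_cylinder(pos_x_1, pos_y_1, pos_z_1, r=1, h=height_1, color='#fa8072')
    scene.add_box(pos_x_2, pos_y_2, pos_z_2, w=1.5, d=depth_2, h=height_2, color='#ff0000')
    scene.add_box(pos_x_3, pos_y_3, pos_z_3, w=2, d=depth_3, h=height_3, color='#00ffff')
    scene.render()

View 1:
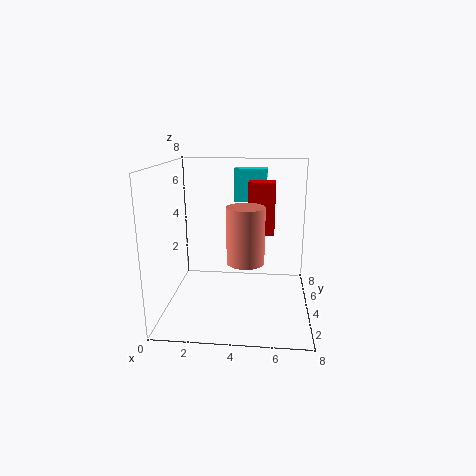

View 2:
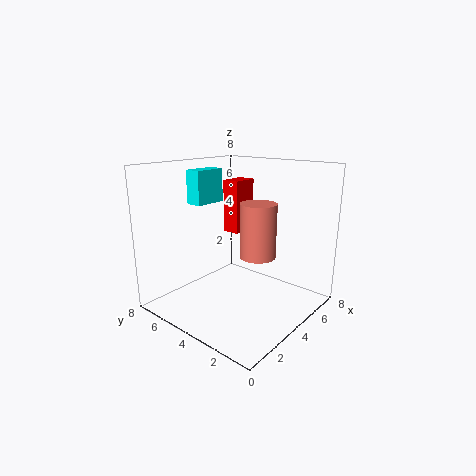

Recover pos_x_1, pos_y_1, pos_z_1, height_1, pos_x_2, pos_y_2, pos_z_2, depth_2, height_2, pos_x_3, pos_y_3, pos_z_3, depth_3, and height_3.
pos_x_1 = 4.5
pos_y_1 = 3
pos_z_1 = 3
height_1 = 3
pos_x_2 = 4.5
pos_y_2 = 4.5
pos_z_2 = 4
depth_2 = 1
height_2 = 3
pos_x_3 = 3.5
pos_y_3 = 6.5
pos_z_3 = 5.5
depth_3 = 1
height_3 = 2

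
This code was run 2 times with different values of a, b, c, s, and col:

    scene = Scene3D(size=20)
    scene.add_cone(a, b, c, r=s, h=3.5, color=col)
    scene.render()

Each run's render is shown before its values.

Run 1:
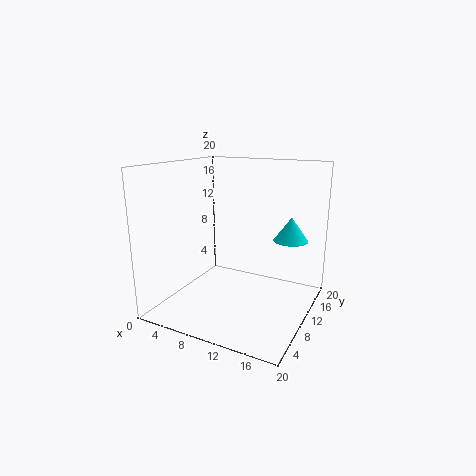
a = 16
b = 15
c = 9
s = 2.5
col = 'cyan'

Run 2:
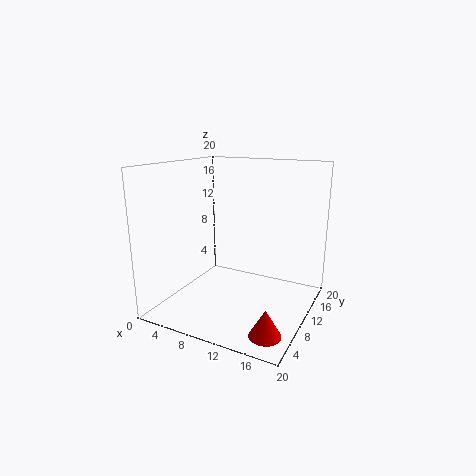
a = 17
b = 3.5
c = 0.5
s = 2
col = 'red'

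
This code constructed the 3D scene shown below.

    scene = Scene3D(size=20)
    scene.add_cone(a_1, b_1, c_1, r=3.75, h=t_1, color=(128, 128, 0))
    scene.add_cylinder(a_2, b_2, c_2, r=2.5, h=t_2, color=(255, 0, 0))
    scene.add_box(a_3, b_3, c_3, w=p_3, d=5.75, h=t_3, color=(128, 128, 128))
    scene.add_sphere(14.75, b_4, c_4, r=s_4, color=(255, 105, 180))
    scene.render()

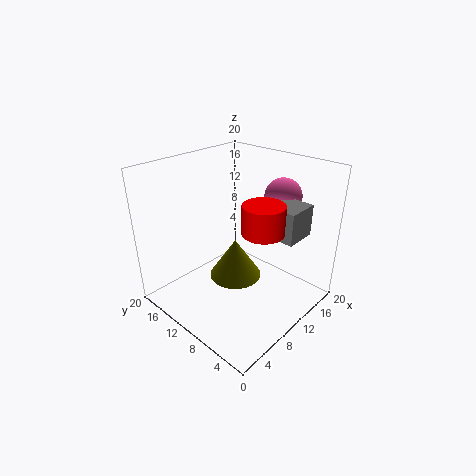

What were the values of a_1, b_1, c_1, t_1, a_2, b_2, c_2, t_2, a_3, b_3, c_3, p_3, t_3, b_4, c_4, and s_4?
a_1 = 10.25
b_1 = 10.75
c_1 = 3.5
t_1 = 5.75
a_2 = 7.5
b_2 = 3.75
c_2 = 14
t_2 = 3.5
a_3 = 9.75
b_3 = 1.25
c_3 = 12.25
p_3 = 4.25
t_3 = 4
b_4 = 6.25
c_4 = 15.75
s_4 = 2.5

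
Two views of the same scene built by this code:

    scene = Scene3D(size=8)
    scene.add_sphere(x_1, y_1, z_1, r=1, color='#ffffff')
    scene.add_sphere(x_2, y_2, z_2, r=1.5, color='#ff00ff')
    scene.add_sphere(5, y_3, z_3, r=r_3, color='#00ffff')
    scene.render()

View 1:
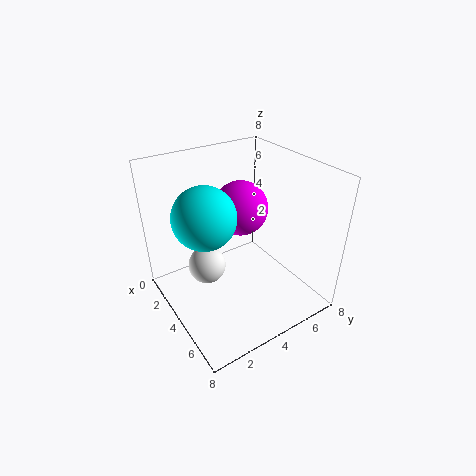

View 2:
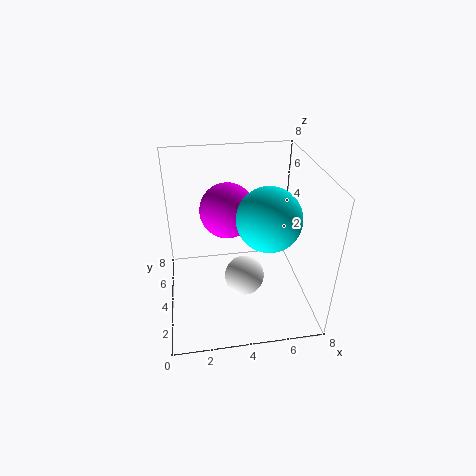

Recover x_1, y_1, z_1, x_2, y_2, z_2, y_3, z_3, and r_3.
x_1 = 4, y_1 = 2, z_1 = 3, x_2 = 3.5, y_2 = 4.5, z_2 = 5.5, y_3 = 1.5, z_3 = 6.5, r_3 = 1.5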